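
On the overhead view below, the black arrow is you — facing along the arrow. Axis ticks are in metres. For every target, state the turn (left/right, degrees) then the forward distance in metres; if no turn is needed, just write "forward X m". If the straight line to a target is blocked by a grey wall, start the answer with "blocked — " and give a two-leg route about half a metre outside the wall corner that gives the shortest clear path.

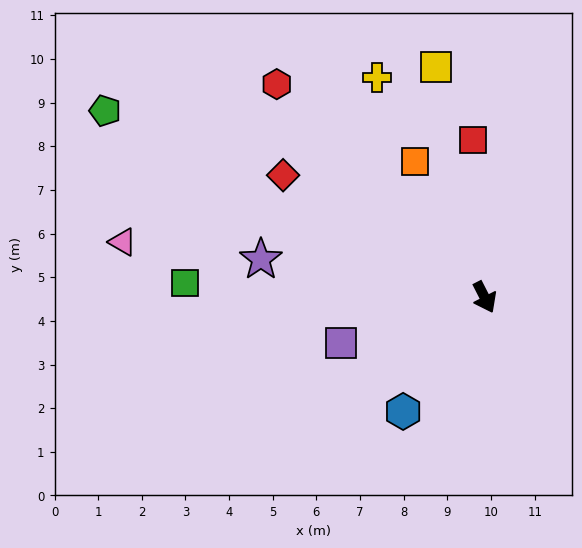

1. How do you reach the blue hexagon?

turn right 63°, forward 3.2 m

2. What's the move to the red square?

turn left 157°, forward 3.6 m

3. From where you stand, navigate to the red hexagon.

turn right 163°, forward 6.8 m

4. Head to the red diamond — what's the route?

turn right 148°, forward 5.4 m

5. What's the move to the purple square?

turn right 99°, forward 3.5 m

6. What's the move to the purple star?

turn right 127°, forward 5.2 m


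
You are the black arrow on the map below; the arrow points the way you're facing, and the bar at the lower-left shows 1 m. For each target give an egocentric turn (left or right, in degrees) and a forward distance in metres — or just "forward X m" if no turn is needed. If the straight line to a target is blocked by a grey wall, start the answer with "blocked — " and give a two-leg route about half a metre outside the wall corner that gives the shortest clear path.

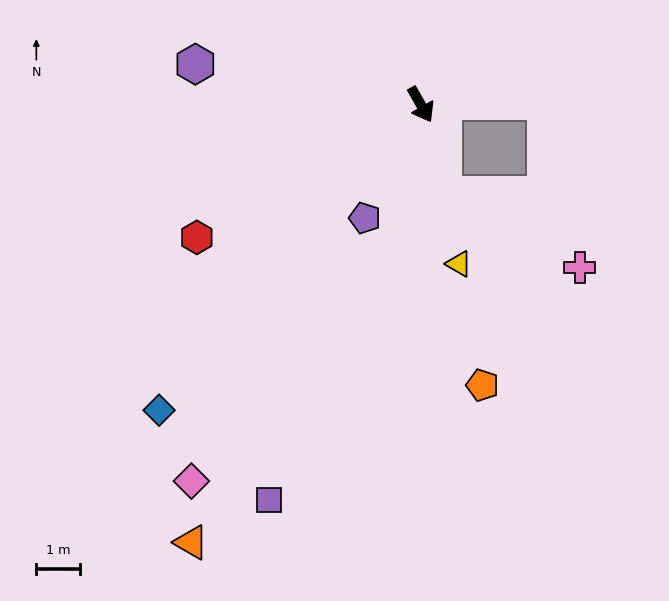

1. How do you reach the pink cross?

blocked — turn right 16°, forward 2.1 m, then turn left 48°, forward 3.6 m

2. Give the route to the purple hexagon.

turn right 130°, forward 5.3 m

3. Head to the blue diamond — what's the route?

turn right 70°, forward 9.2 m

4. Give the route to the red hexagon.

turn right 89°, forward 6.0 m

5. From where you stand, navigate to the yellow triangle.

turn right 16°, forward 3.8 m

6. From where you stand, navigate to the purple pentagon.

turn right 56°, forward 2.9 m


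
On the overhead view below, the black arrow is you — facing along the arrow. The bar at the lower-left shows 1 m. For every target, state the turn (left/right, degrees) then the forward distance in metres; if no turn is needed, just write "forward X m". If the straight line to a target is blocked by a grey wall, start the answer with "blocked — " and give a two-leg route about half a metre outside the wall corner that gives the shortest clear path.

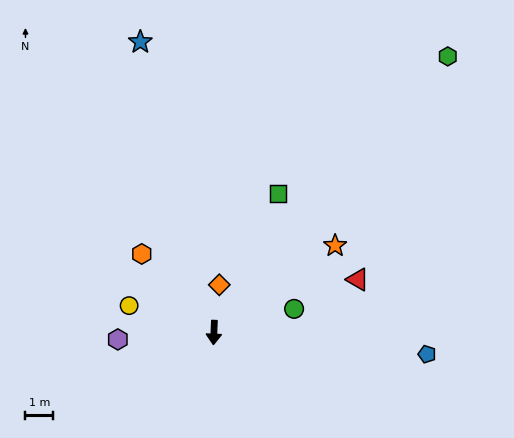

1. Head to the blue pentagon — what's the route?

turn left 87°, forward 7.7 m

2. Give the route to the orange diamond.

turn left 176°, forward 1.7 m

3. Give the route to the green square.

turn left 158°, forward 5.5 m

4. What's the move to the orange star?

turn left 128°, forward 5.4 m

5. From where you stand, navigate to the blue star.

turn right 163°, forward 10.8 m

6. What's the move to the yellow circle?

turn right 105°, forward 3.2 m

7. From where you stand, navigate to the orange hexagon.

turn right 135°, forward 3.9 m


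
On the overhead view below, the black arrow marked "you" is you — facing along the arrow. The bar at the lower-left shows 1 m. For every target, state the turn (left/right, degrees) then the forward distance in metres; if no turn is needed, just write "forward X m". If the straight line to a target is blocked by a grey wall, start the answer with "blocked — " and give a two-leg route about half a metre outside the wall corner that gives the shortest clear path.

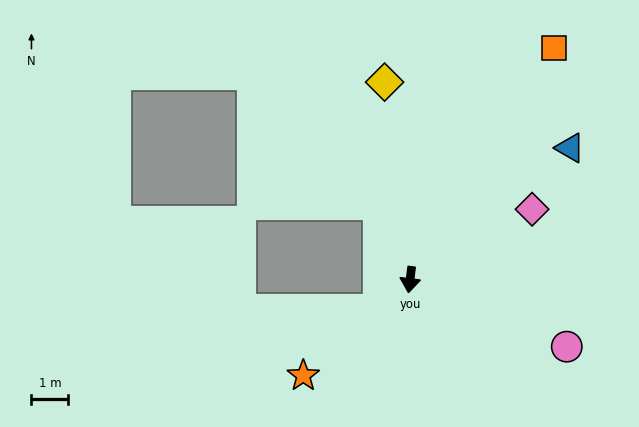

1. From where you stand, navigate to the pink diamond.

turn left 127°, forward 3.8 m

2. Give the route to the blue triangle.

turn left 136°, forward 5.6 m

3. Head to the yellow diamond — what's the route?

turn right 166°, forward 5.4 m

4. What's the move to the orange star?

turn right 41°, forward 3.9 m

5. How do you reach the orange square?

turn left 155°, forward 7.4 m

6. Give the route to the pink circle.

turn left 74°, forward 4.6 m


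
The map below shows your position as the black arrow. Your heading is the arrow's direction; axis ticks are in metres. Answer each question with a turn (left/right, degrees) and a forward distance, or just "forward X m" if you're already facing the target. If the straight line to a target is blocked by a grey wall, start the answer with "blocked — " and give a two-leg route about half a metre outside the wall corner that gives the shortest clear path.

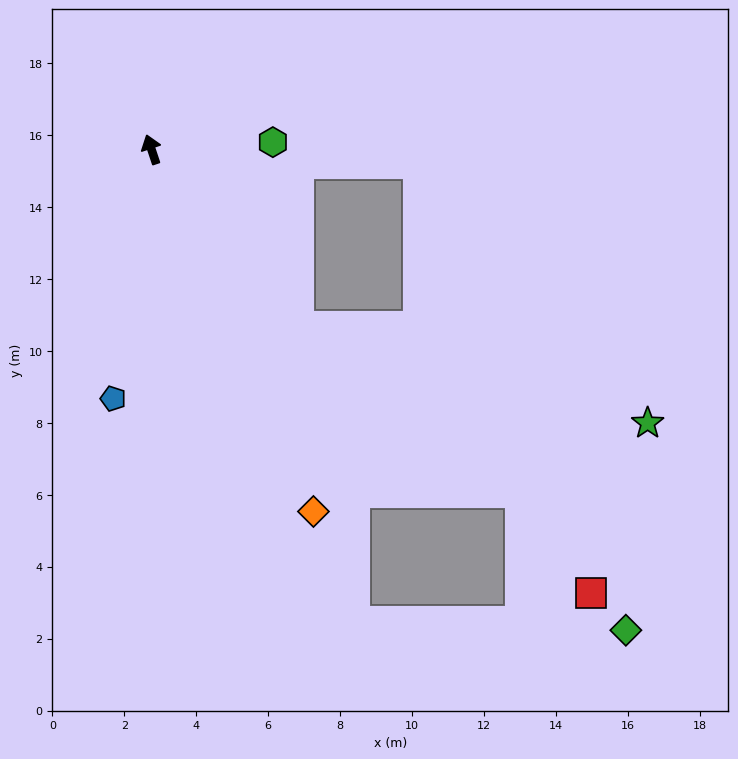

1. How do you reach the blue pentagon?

turn left 153°, forward 7.0 m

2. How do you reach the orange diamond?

turn right 174°, forward 11.0 m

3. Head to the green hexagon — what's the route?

turn right 105°, forward 3.4 m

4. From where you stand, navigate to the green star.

blocked — turn right 158°, forward 6.4 m, then turn left 34°, forward 10.1 m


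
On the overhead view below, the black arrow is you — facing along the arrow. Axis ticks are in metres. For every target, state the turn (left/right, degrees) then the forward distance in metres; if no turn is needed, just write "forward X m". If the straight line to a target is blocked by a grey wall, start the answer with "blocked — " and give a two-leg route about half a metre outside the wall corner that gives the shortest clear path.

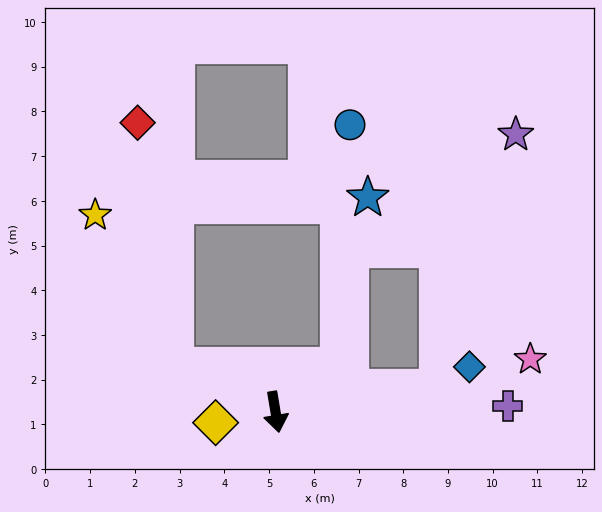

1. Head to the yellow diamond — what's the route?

turn right 89°, forward 1.4 m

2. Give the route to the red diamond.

blocked — turn right 124°, forward 2.5 m, then turn right 57°, forward 5.5 m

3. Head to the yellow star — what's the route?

blocked — turn right 124°, forward 2.5 m, then turn right 38°, forward 3.8 m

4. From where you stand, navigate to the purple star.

blocked — turn left 89°, forward 3.7 m, then turn left 65°, forward 5.9 m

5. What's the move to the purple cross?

turn left 82°, forward 5.2 m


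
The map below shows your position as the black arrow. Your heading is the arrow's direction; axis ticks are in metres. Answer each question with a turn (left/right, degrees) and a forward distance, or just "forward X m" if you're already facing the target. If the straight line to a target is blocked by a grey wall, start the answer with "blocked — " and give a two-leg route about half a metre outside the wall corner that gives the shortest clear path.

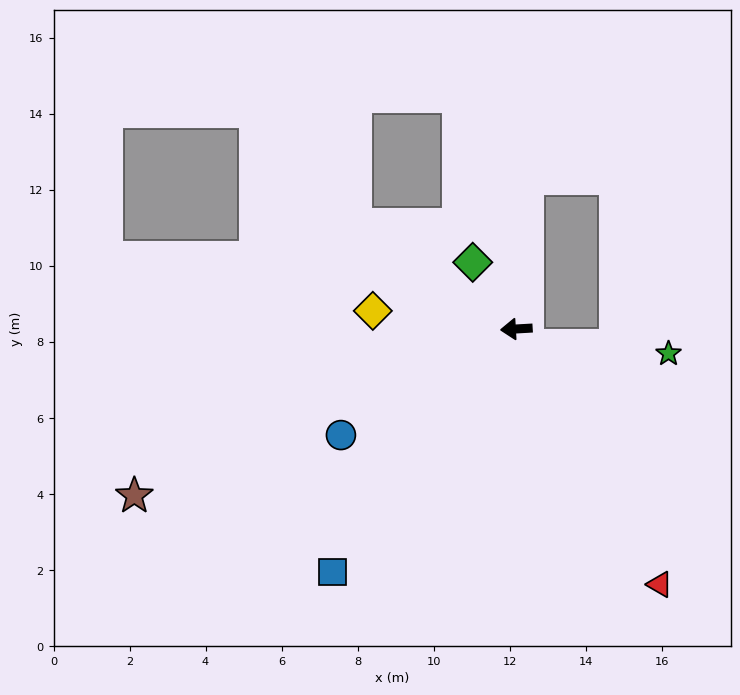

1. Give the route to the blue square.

turn left 50°, forward 8.0 m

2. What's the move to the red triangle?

turn left 116°, forward 7.7 m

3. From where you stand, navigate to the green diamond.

turn right 60°, forward 2.1 m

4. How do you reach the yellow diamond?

turn right 10°, forward 3.8 m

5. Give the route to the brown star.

turn left 20°, forward 11.0 m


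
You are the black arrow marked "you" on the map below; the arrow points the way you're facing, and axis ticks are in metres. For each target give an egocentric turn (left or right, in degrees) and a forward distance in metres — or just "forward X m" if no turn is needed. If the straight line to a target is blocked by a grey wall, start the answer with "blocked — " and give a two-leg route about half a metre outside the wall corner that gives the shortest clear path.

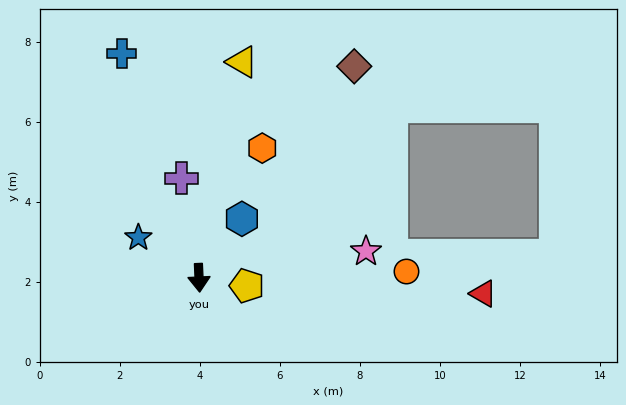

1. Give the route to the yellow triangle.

turn left 166°, forward 5.5 m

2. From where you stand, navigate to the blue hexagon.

turn left 141°, forward 1.8 m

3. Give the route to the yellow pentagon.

turn left 78°, forward 1.2 m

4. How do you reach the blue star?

turn right 126°, forward 1.8 m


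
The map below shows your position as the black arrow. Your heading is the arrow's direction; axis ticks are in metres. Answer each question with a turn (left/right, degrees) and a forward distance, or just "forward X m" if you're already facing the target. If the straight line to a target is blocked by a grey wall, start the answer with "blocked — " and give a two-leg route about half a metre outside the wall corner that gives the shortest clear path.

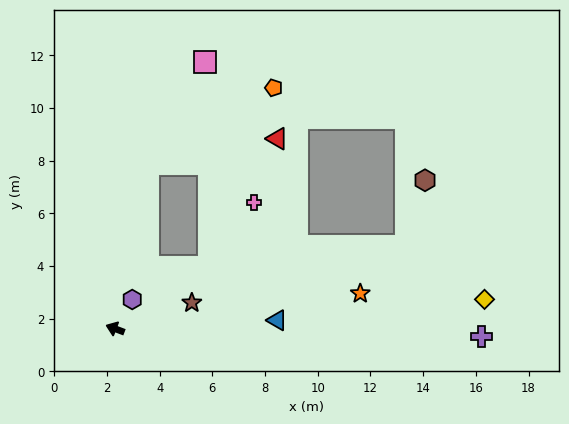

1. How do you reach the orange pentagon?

blocked — turn right 126°, forward 4.3 m, then turn left 37°, forward 7.2 m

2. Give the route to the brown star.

turn right 141°, forward 3.1 m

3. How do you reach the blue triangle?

turn right 156°, forward 6.2 m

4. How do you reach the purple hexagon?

turn right 100°, forward 1.3 m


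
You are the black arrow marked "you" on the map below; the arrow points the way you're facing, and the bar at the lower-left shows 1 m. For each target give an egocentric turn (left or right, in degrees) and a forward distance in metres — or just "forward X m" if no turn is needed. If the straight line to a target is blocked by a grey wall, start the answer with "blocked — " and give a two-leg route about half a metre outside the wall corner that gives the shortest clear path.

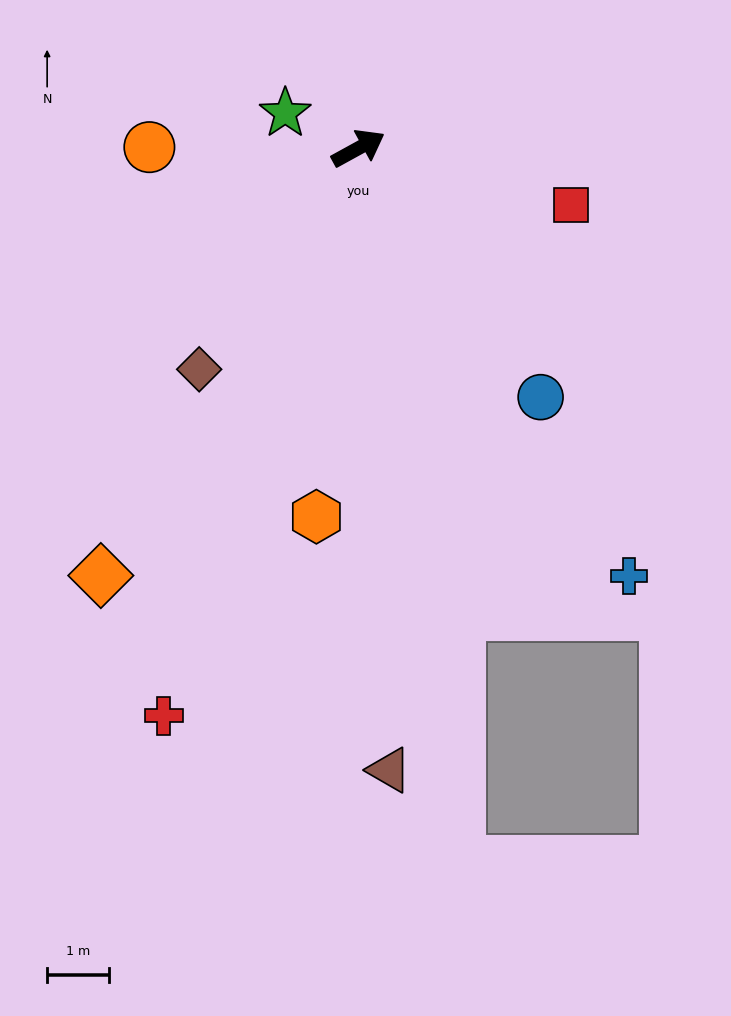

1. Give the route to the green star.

turn left 126°, forward 1.3 m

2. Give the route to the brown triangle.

turn right 116°, forward 10.1 m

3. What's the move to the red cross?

turn right 138°, forward 9.7 m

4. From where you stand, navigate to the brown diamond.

turn right 155°, forward 4.4 m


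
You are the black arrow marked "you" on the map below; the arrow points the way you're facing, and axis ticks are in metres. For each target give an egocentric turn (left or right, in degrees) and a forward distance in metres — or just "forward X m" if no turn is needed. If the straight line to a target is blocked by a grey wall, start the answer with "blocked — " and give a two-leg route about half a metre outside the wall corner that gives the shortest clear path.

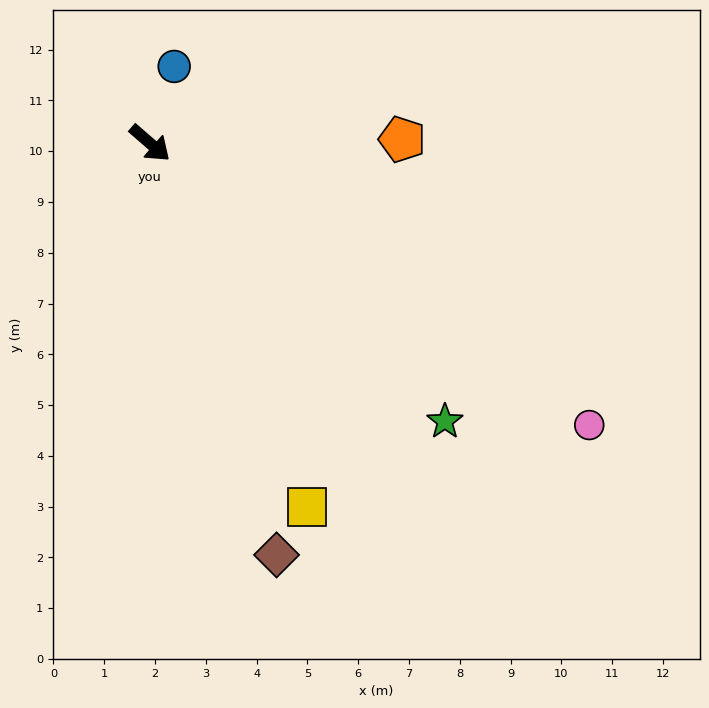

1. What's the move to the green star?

turn right 2°, forward 8.0 m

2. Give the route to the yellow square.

turn right 26°, forward 7.8 m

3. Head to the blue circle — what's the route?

turn left 113°, forward 1.6 m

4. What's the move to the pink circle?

turn left 8°, forward 10.3 m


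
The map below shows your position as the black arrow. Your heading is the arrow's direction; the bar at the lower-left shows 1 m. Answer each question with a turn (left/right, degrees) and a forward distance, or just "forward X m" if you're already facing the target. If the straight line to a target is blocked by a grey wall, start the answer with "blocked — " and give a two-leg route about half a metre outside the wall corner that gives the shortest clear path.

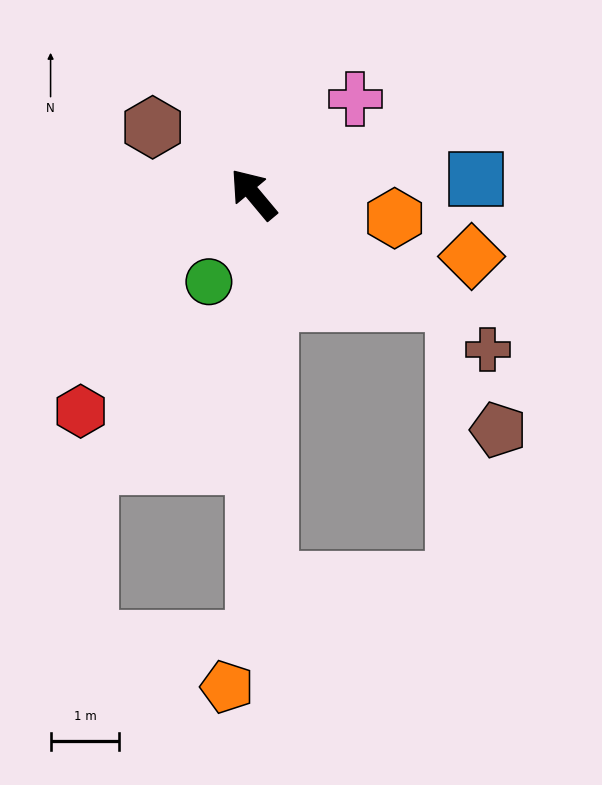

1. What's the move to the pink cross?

turn right 87°, forward 2.0 m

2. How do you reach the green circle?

turn left 113°, forward 1.4 m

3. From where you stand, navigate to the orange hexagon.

turn right 139°, forward 2.1 m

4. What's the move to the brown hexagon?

turn left 16°, forward 1.8 m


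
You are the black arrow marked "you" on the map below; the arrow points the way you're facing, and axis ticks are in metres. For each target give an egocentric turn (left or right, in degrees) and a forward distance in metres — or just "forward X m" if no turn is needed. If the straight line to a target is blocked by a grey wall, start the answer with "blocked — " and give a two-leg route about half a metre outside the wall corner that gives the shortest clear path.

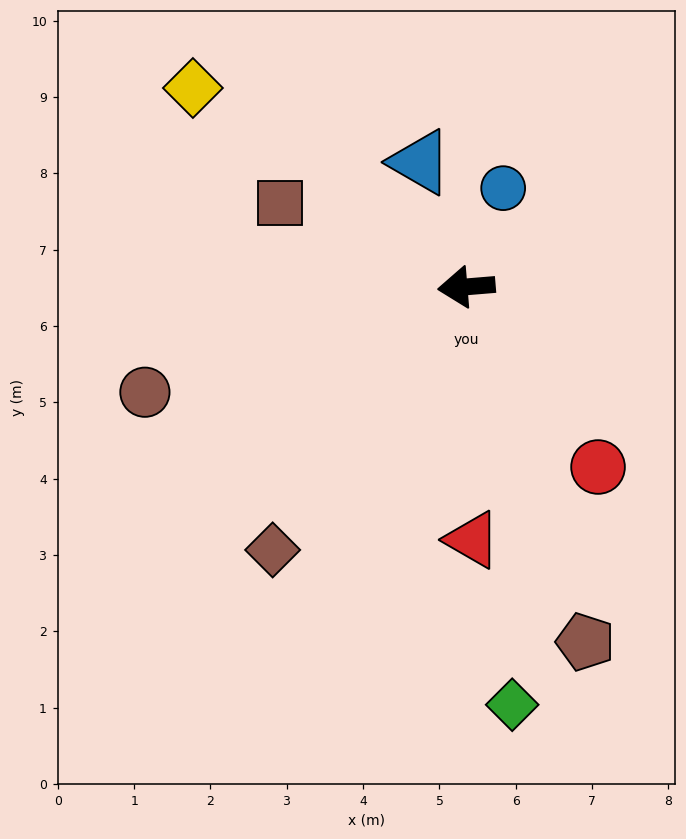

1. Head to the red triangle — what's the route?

turn left 87°, forward 3.3 m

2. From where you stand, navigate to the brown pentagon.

turn left 104°, forward 4.9 m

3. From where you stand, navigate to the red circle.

turn left 121°, forward 2.9 m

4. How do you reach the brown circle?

turn left 13°, forward 4.4 m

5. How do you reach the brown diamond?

turn left 49°, forward 4.3 m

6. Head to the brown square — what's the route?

turn right 29°, forward 2.7 m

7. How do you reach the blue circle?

turn right 115°, forward 1.4 m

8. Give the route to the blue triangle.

turn right 74°, forward 1.7 m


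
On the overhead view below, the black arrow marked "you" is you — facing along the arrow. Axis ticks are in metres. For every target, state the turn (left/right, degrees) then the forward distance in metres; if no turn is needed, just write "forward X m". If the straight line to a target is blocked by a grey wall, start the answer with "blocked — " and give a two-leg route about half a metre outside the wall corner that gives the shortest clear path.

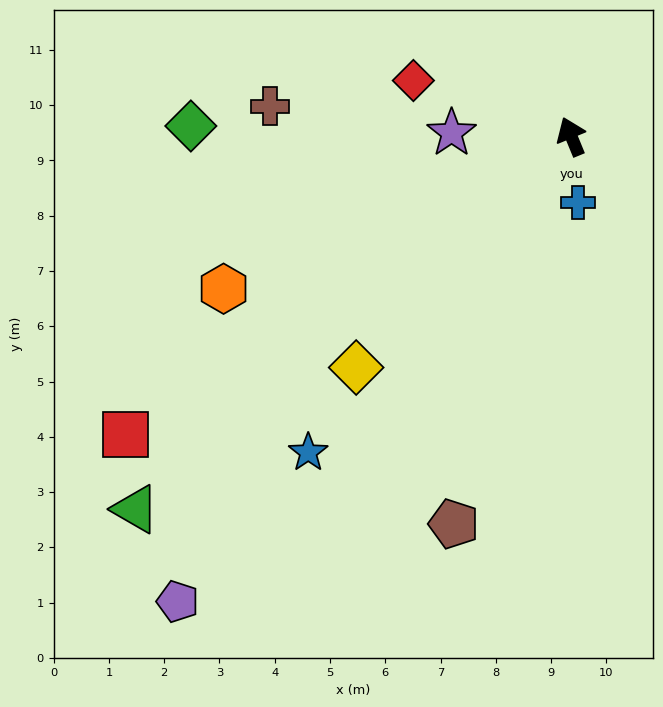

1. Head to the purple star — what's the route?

turn left 66°, forward 2.2 m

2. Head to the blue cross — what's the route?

turn left 164°, forward 1.2 m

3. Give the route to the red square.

turn left 101°, forward 9.7 m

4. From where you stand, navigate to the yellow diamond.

turn left 115°, forward 5.7 m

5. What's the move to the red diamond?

turn left 48°, forward 3.0 m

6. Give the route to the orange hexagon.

turn left 91°, forward 6.9 m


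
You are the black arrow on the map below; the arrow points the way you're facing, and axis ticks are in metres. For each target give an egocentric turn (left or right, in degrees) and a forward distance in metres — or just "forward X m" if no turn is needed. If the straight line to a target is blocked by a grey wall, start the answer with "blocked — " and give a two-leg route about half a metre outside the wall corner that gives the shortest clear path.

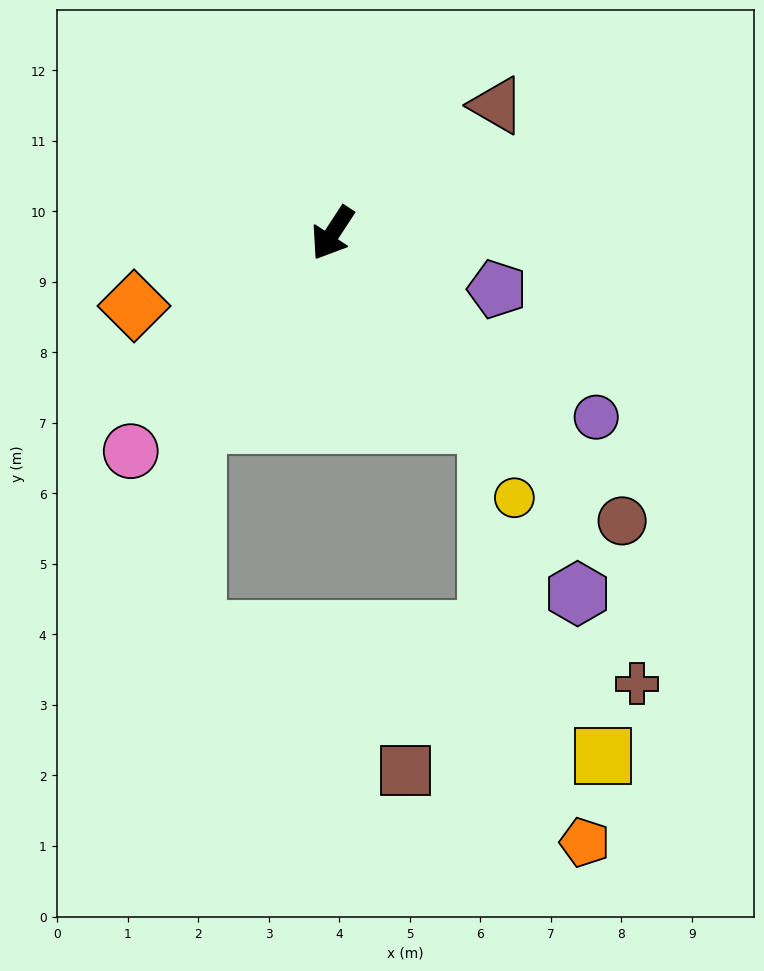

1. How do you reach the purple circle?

turn left 88°, forward 4.6 m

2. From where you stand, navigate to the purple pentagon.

turn left 104°, forward 2.5 m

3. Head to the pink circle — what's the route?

turn right 10°, forward 4.2 m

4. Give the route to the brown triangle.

turn left 161°, forward 3.0 m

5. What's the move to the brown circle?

turn left 78°, forward 5.8 m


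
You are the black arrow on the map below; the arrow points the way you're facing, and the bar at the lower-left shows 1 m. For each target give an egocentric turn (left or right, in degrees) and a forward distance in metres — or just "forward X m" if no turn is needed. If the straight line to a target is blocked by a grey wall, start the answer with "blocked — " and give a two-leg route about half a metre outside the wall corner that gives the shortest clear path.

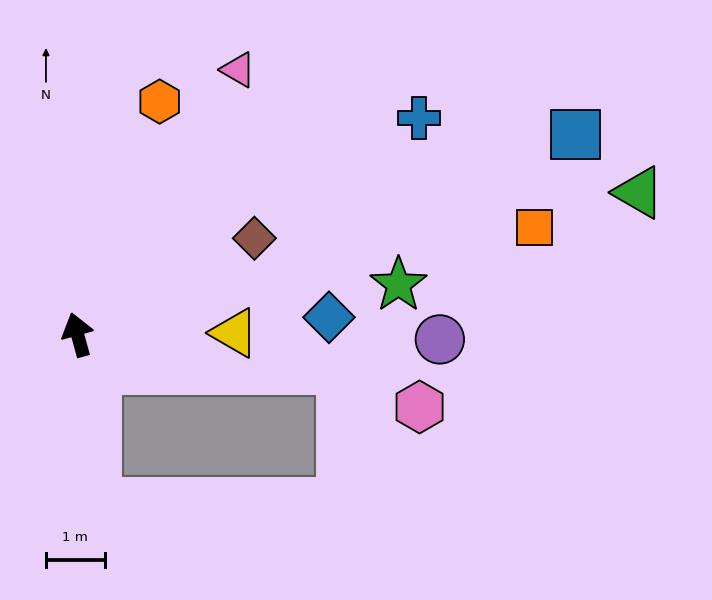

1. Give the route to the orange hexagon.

turn right 35°, forward 4.2 m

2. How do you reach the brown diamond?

turn right 77°, forward 3.4 m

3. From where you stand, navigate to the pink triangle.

turn right 47°, forward 5.3 m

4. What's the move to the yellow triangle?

turn right 105°, forward 2.7 m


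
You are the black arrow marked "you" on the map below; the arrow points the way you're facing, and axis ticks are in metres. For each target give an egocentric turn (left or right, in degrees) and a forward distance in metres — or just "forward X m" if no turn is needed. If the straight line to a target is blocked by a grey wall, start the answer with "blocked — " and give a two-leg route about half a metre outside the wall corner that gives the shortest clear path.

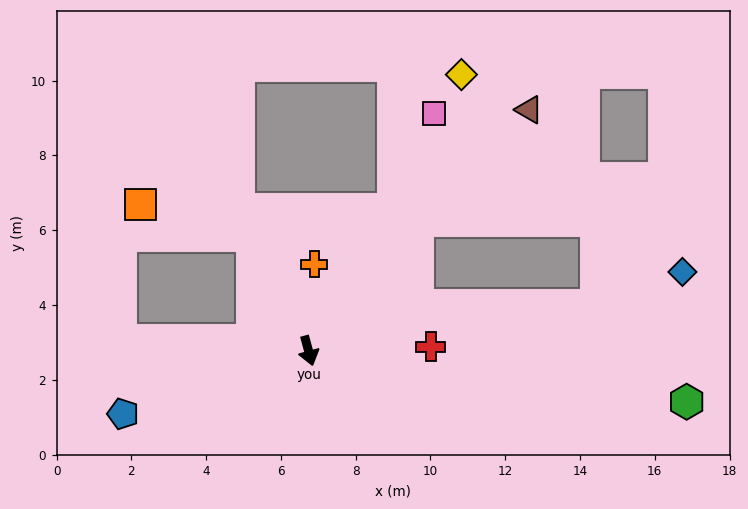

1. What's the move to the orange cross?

turn left 161°, forward 2.3 m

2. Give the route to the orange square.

blocked — turn right 169°, forward 3.4 m, then turn left 48°, forward 3.1 m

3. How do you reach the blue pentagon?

turn right 86°, forward 5.2 m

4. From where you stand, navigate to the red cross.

turn left 77°, forward 3.3 m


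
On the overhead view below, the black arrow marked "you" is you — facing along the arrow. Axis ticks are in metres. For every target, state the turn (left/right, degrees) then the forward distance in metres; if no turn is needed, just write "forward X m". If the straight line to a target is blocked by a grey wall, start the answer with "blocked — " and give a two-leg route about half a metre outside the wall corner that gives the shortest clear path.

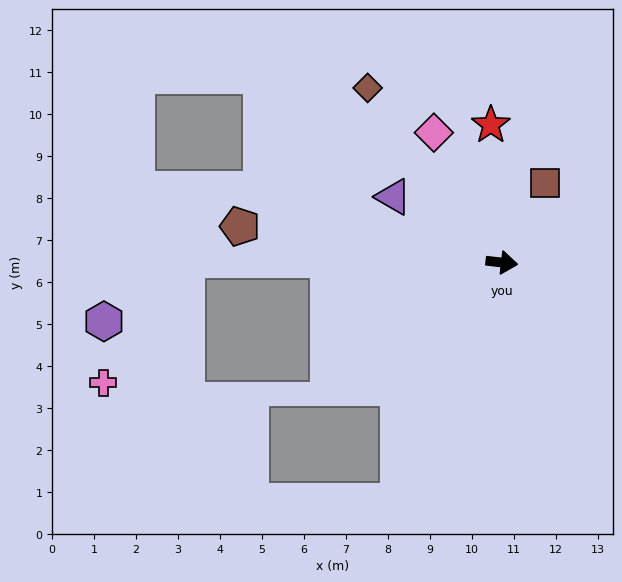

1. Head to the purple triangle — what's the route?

turn left 155°, forward 3.0 m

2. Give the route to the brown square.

turn left 68°, forward 2.2 m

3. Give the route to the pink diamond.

turn left 124°, forward 3.5 m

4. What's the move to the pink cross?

blocked — turn right 174°, forward 7.5 m, then turn left 56°, forward 3.5 m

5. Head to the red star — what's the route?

turn left 101°, forward 3.3 m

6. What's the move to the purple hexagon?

blocked — turn right 174°, forward 7.5 m, then turn left 37°, forward 2.5 m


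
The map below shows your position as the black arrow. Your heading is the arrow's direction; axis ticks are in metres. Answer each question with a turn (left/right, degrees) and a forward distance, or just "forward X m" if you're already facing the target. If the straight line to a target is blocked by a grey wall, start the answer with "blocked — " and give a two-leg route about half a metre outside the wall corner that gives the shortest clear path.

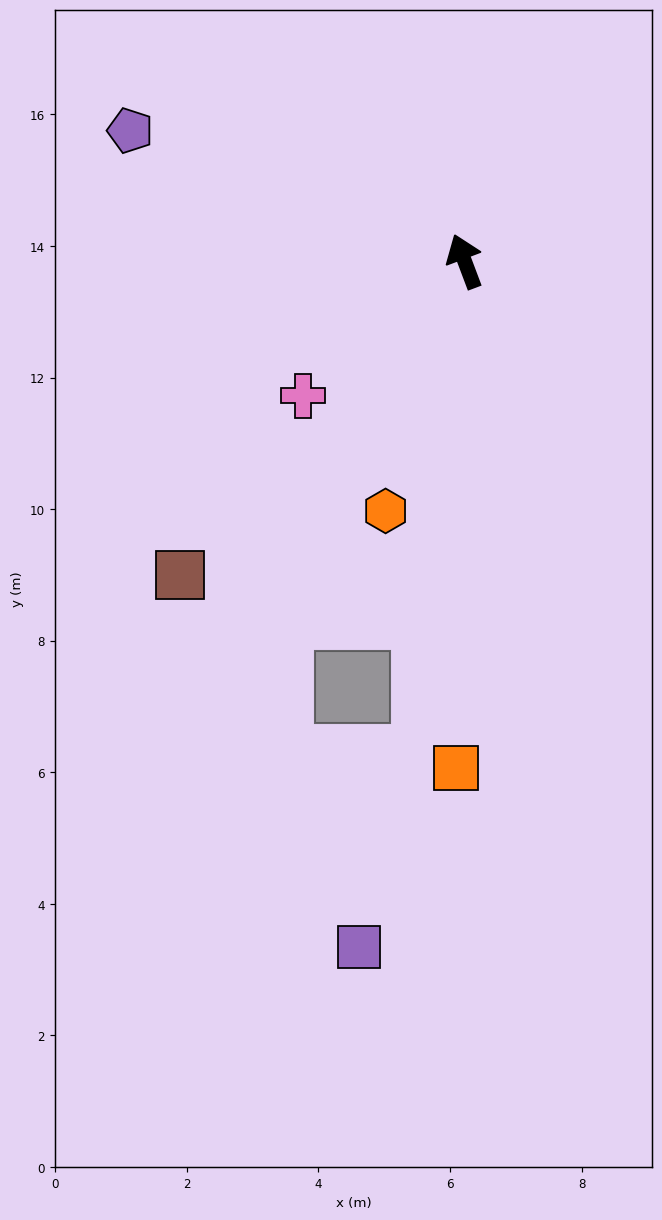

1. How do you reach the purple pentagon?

turn left 48°, forward 5.5 m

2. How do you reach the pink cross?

turn left 109°, forward 3.2 m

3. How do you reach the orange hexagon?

turn left 142°, forward 4.0 m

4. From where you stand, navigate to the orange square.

turn left 158°, forward 7.7 m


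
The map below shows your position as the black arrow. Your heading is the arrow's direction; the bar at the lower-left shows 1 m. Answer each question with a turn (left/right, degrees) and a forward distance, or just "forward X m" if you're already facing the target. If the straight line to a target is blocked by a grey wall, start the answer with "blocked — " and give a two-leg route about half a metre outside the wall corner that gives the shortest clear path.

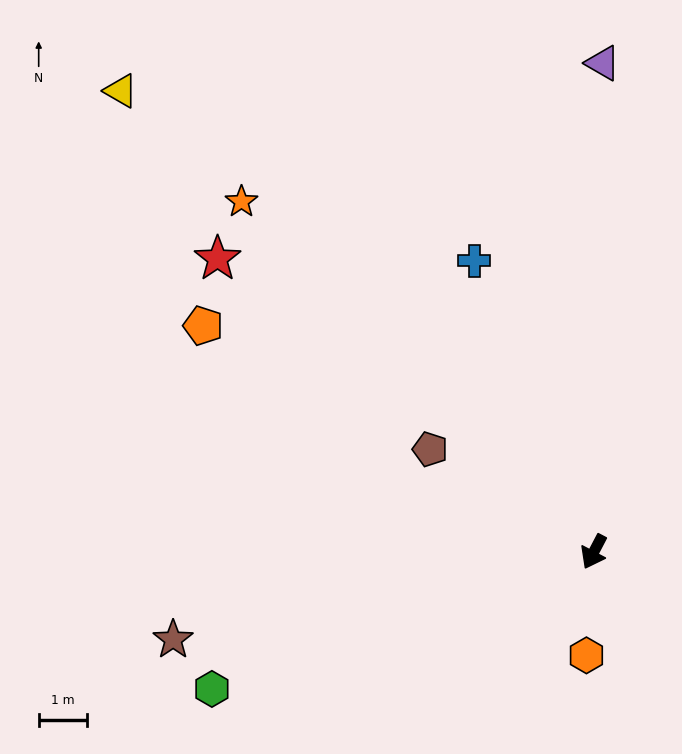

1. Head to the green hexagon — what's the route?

turn right 43°, forward 8.4 m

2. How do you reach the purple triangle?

turn right 153°, forward 10.2 m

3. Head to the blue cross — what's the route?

turn right 130°, forward 6.5 m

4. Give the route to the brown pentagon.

turn right 94°, forward 4.0 m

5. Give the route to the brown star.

turn right 51°, forward 8.9 m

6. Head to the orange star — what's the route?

turn right 107°, forward 10.3 m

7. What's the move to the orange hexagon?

turn left 24°, forward 2.2 m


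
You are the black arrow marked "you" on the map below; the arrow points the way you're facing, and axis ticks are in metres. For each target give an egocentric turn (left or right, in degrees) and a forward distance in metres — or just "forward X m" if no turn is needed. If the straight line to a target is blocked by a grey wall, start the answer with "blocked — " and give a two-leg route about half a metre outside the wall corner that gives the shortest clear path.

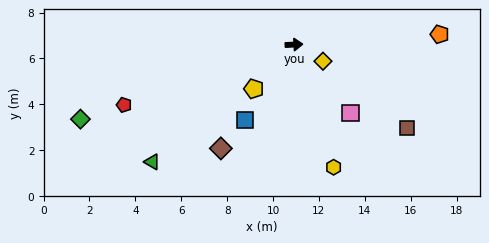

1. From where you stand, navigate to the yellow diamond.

turn right 33°, forward 1.5 m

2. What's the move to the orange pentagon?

forward 6.4 m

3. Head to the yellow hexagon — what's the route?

turn right 75°, forward 5.6 m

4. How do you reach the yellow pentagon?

turn right 135°, forward 2.6 m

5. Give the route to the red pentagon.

turn right 163°, forward 7.9 m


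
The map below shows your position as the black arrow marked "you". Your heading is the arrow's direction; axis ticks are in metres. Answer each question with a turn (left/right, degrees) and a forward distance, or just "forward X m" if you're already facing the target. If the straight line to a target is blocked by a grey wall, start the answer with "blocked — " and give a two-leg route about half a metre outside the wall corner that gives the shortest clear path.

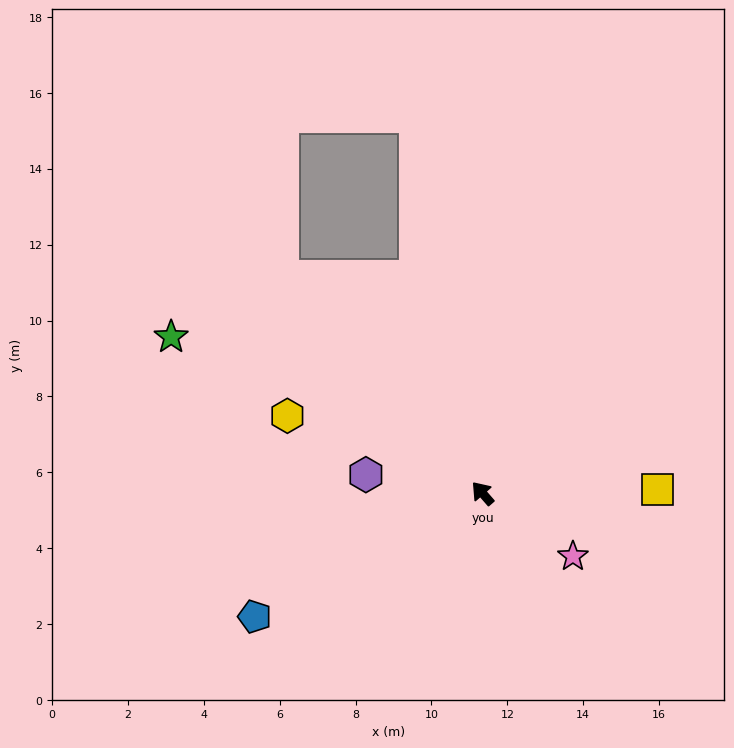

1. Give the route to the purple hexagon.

turn left 40°, forward 3.1 m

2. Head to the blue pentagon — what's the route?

turn left 77°, forward 6.8 m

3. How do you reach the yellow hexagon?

turn left 27°, forward 5.5 m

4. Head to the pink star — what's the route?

turn right 166°, forward 2.9 m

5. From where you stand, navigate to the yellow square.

turn right 130°, forward 4.6 m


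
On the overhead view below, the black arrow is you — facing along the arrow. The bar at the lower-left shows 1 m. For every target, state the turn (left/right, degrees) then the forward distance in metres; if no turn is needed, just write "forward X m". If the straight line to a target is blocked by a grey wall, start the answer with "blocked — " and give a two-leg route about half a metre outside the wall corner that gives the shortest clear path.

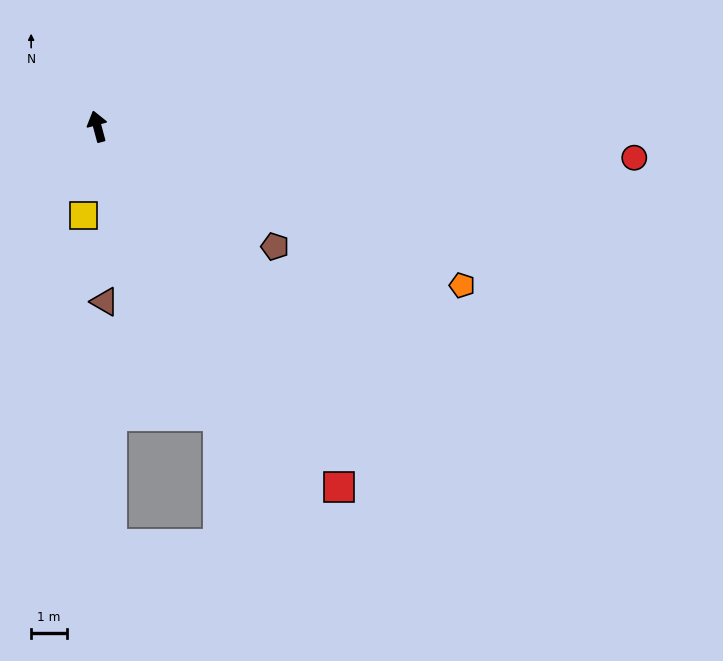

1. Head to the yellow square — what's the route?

turn left 156°, forward 2.5 m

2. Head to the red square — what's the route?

turn right 161°, forward 12.1 m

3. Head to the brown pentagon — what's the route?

turn right 139°, forward 6.0 m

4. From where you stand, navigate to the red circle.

turn right 108°, forward 15.0 m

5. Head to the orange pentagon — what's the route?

turn right 128°, forward 11.1 m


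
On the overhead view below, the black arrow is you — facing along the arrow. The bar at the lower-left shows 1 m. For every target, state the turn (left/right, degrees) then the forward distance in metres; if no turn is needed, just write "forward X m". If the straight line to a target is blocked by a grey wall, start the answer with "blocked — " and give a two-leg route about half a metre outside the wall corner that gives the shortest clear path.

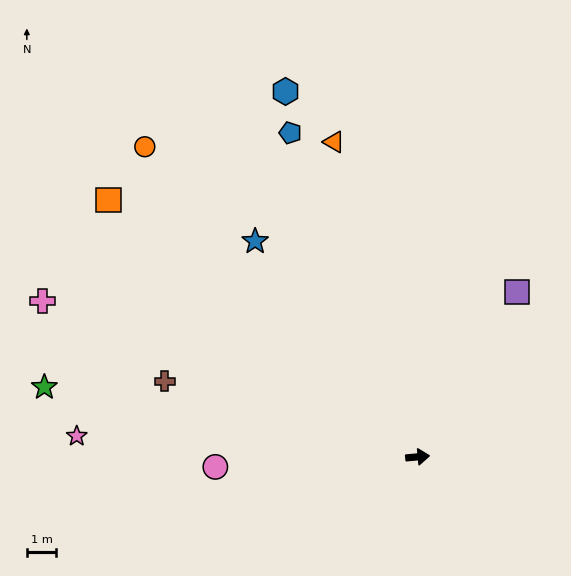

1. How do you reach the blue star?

turn left 122°, forward 9.1 m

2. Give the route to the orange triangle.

turn left 100°, forward 11.0 m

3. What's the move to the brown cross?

turn left 158°, forward 8.9 m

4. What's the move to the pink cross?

turn left 152°, forward 13.7 m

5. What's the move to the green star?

turn left 164°, forward 12.8 m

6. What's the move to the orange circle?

turn left 126°, forward 14.0 m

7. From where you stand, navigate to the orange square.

turn left 135°, forward 13.6 m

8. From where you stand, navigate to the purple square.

turn left 54°, forward 6.5 m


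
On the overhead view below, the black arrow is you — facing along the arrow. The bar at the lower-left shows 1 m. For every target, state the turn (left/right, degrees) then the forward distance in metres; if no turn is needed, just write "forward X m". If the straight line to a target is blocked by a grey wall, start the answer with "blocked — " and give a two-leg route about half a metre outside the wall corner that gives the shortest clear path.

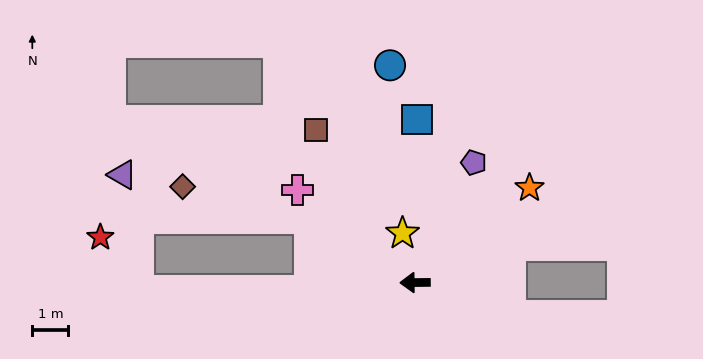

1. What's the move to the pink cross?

turn right 39°, forward 4.1 m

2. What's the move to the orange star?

turn right 141°, forward 4.1 m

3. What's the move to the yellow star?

turn right 76°, forward 1.4 m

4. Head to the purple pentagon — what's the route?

turn right 117°, forward 3.7 m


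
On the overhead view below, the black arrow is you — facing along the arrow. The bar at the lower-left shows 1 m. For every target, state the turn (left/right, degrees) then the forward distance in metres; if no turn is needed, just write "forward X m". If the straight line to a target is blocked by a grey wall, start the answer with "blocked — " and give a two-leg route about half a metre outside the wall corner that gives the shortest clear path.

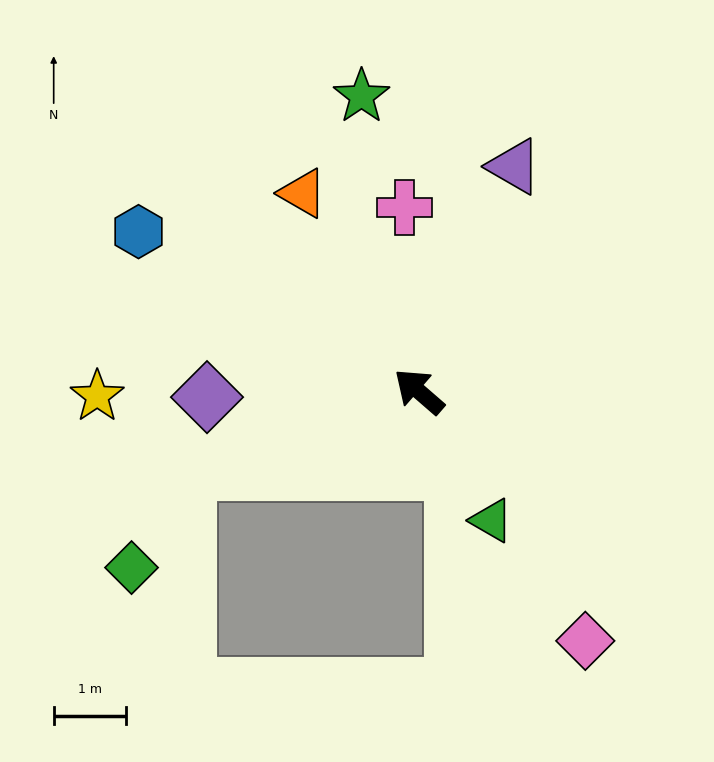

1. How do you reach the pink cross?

turn right 45°, forward 2.5 m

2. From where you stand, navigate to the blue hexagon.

turn left 11°, forward 4.4 m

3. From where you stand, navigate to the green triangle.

turn left 160°, forward 2.0 m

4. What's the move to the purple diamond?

turn left 42°, forward 2.9 m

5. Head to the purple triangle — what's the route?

turn right 72°, forward 3.4 m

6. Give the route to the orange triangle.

turn right 19°, forward 3.2 m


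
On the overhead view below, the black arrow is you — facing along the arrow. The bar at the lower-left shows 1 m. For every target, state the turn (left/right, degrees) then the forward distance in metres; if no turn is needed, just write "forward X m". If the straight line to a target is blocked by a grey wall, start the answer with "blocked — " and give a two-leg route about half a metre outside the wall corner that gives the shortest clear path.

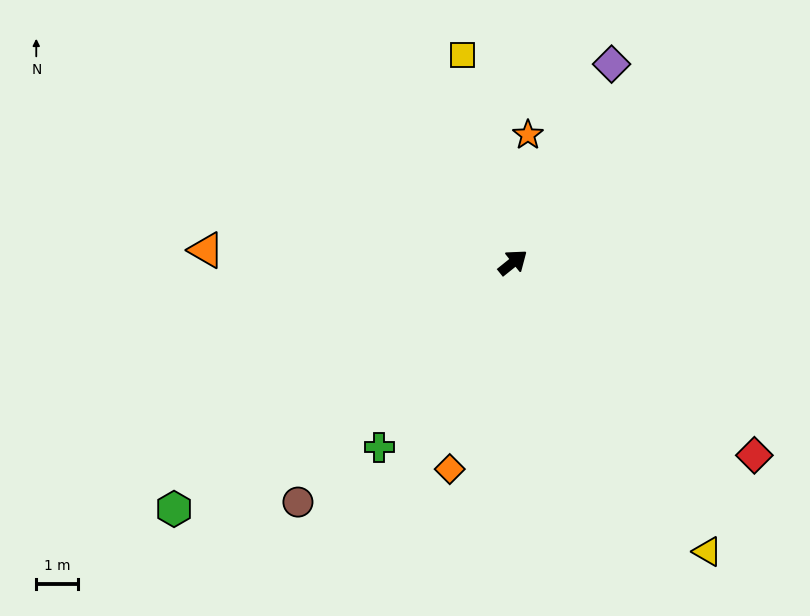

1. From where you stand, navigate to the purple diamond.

turn left 25°, forward 5.3 m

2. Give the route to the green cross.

turn right 165°, forward 5.4 m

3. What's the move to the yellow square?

turn left 65°, forward 5.1 m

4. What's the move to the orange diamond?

turn right 146°, forward 5.1 m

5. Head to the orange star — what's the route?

turn left 45°, forward 3.1 m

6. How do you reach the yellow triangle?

turn right 95°, forward 8.3 m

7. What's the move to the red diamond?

turn right 77°, forward 7.3 m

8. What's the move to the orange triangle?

turn left 139°, forward 7.3 m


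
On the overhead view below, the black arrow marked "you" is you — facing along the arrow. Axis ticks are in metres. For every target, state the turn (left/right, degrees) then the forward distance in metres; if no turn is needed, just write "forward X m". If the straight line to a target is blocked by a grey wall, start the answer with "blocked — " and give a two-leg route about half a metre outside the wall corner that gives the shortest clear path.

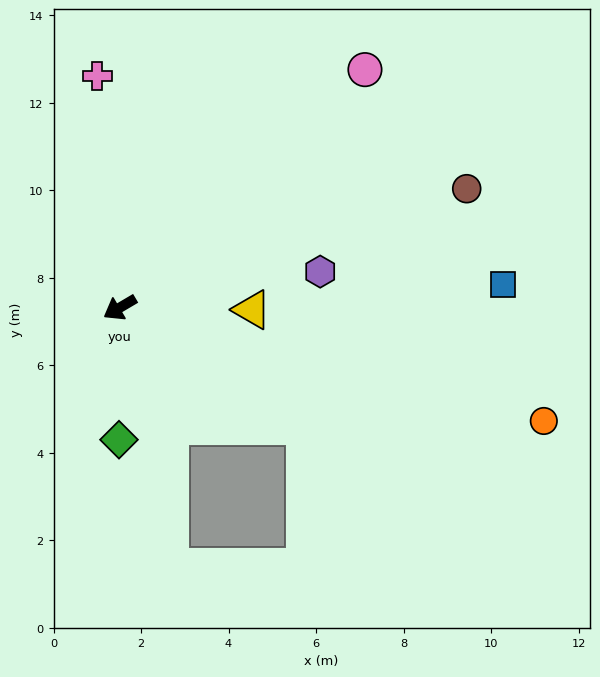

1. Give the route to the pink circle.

turn right 166°, forward 7.8 m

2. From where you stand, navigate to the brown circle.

turn left 168°, forward 8.4 m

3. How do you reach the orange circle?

turn left 134°, forward 10.0 m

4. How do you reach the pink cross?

turn right 115°, forward 5.3 m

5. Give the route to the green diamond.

turn left 59°, forward 3.0 m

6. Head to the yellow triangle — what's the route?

turn left 149°, forward 3.0 m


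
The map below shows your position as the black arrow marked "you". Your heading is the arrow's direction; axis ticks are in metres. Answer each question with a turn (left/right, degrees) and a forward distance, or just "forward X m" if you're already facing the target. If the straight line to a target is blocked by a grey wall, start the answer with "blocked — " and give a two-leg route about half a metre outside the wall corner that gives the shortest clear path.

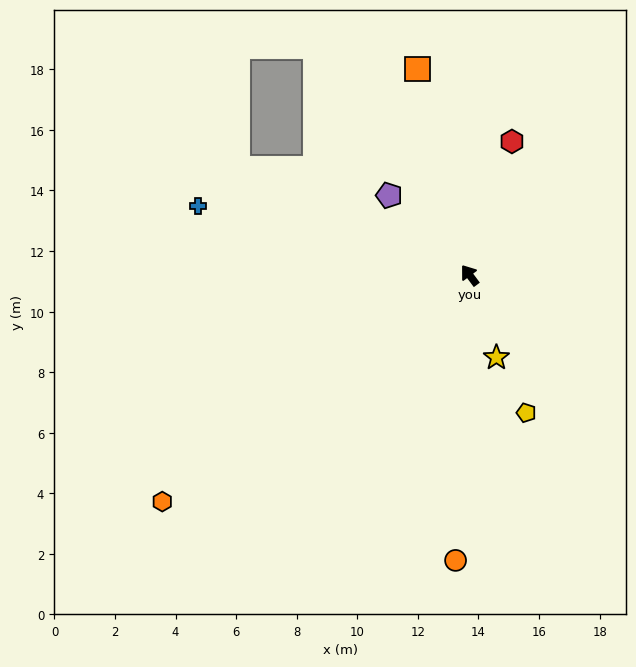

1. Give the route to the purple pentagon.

turn left 9°, forward 3.7 m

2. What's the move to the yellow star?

turn left 161°, forward 2.9 m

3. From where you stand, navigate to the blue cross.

turn left 39°, forward 9.3 m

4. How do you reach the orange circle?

turn left 141°, forward 9.4 m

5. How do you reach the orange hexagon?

turn left 90°, forward 12.6 m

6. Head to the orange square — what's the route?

turn right 23°, forward 7.0 m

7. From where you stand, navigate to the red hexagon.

turn right 54°, forward 4.6 m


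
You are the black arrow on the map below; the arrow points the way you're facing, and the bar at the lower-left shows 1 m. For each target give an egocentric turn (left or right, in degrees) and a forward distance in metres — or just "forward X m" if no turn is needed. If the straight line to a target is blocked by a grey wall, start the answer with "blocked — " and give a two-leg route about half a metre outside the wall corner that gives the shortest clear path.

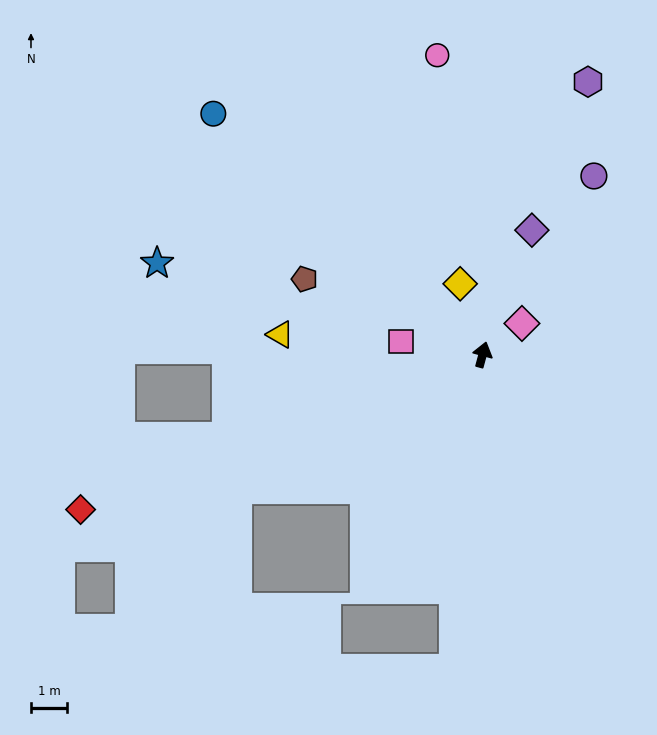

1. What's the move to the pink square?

turn left 96°, forward 2.3 m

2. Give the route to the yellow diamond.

turn left 33°, forward 2.1 m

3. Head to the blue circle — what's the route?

turn left 63°, forward 10.0 m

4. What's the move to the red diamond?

turn left 126°, forward 12.0 m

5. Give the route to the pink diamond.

turn right 36°, forward 1.4 m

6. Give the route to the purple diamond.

turn right 6°, forward 3.7 m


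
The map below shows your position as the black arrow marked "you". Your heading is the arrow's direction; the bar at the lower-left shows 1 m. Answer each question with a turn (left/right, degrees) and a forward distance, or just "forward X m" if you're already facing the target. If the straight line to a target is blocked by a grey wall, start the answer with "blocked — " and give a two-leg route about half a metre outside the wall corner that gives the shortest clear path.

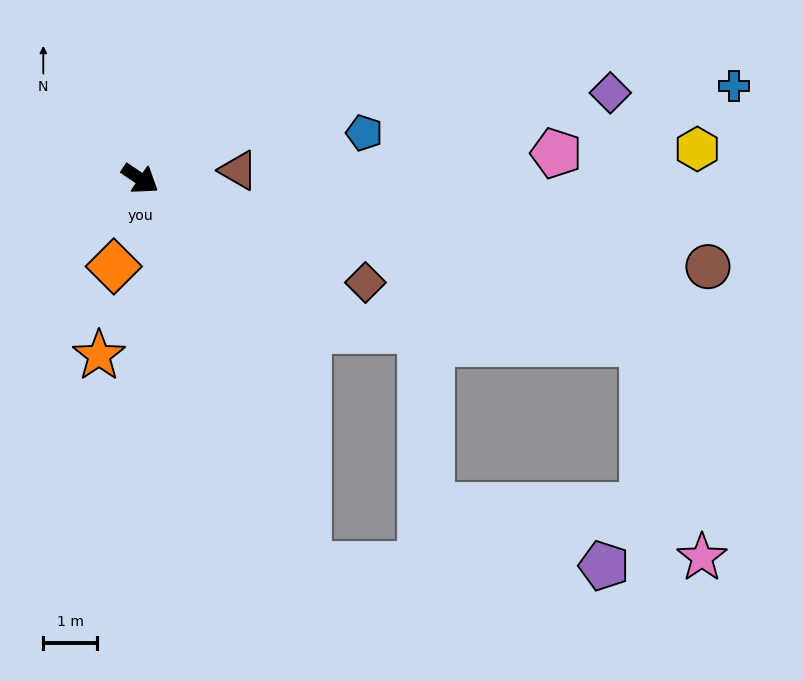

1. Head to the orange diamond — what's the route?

turn right 73°, forward 1.7 m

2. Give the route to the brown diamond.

turn left 9°, forward 4.6 m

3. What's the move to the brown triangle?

turn left 39°, forward 1.8 m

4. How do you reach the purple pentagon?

blocked — turn right 32°, forward 7.9 m, then turn left 66°, forward 5.5 m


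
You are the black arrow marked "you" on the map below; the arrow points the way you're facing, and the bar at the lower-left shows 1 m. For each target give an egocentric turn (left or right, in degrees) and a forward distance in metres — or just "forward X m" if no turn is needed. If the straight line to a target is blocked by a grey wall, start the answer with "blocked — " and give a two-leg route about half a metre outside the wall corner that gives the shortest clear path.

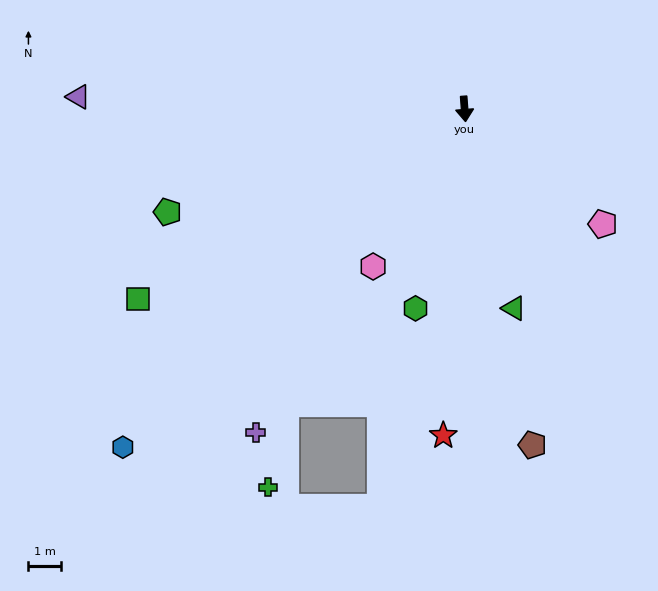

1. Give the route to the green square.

turn right 64°, forward 11.7 m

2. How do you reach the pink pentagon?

turn left 46°, forward 5.6 m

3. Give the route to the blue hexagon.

turn right 50°, forward 14.9 m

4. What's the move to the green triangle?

turn left 10°, forward 6.4 m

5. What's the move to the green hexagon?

turn right 18°, forward 6.4 m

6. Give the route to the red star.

turn right 8°, forward 10.2 m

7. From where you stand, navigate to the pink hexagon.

turn right 34°, forward 5.7 m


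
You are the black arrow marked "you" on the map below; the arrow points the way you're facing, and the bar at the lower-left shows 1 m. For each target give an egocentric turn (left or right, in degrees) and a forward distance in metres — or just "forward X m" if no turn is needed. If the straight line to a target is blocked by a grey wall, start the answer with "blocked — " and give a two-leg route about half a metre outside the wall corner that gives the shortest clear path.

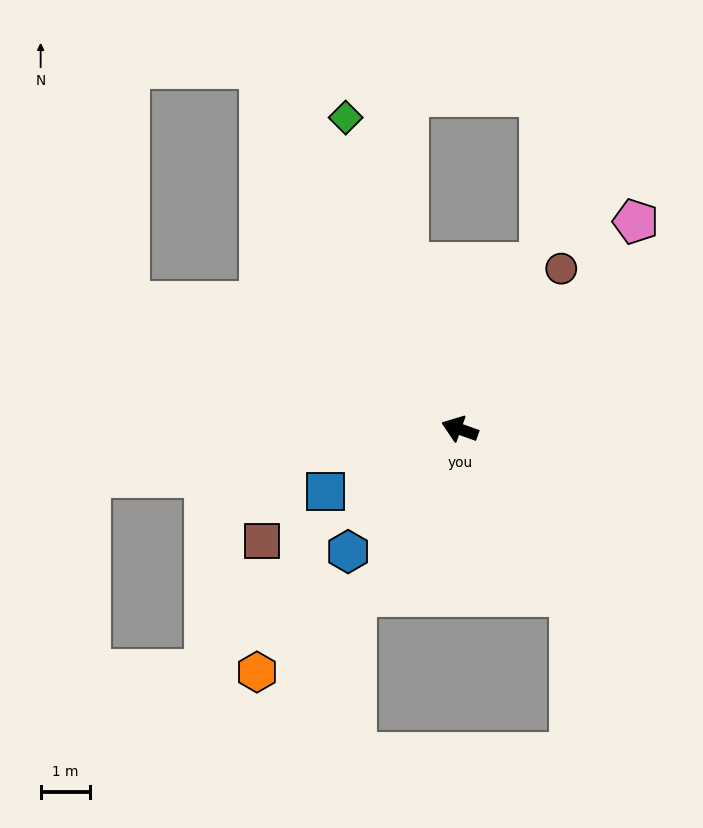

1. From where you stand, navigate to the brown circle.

turn right 103°, forward 3.8 m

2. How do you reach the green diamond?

turn right 50°, forward 6.7 m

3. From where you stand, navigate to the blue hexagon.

turn left 67°, forward 3.3 m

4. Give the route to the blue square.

turn left 44°, forward 3.0 m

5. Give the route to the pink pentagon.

turn right 111°, forward 5.5 m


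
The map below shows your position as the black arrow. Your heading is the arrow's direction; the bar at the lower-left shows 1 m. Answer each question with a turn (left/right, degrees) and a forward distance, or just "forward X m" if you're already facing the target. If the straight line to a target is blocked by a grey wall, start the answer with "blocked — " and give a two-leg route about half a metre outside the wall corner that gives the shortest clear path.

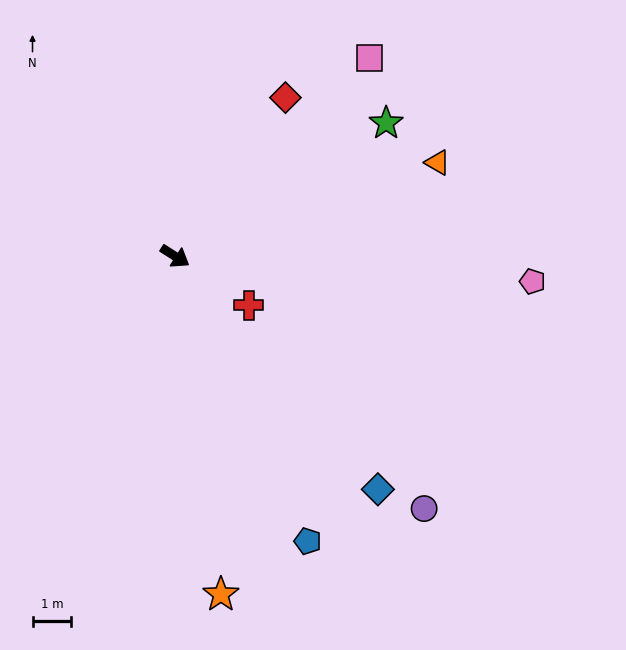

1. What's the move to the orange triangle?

turn left 52°, forward 7.2 m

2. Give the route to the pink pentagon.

turn left 28°, forward 9.3 m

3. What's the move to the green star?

turn left 65°, forward 6.5 m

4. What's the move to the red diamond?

turn left 88°, forward 5.0 m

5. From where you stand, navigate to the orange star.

turn right 50°, forward 8.8 m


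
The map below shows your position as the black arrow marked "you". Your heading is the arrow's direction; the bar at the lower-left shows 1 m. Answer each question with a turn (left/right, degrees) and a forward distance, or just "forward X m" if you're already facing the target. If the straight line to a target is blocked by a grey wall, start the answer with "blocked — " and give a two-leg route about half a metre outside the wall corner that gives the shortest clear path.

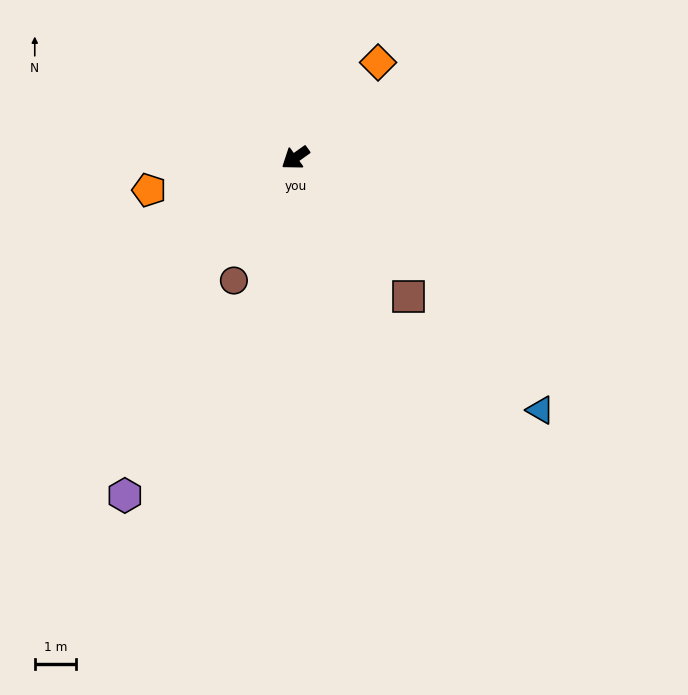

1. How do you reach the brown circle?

turn left 28°, forward 3.3 m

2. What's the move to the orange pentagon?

turn right 23°, forward 3.6 m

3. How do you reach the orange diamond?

turn right 166°, forward 3.0 m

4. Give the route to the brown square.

turn left 94°, forward 4.3 m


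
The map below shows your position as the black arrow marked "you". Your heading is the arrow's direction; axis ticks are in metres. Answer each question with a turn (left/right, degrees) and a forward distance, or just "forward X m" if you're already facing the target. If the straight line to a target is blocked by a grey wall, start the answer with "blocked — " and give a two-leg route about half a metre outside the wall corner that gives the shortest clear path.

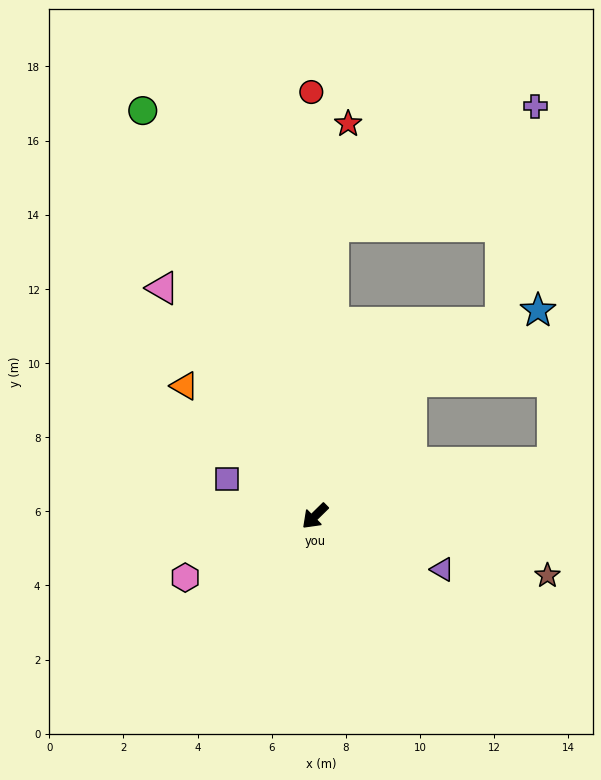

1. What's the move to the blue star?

blocked — turn right 170°, forward 4.5 m, then turn right 25°, forward 3.9 m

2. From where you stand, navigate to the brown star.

turn left 121°, forward 6.5 m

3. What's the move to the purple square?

turn right 68°, forward 2.6 m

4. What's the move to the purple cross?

blocked — turn right 138°, forward 7.8 m, then turn right 56°, forward 6.3 m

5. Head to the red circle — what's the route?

turn right 134°, forward 11.4 m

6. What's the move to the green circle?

turn right 111°, forward 11.9 m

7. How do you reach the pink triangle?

turn right 101°, forward 7.4 m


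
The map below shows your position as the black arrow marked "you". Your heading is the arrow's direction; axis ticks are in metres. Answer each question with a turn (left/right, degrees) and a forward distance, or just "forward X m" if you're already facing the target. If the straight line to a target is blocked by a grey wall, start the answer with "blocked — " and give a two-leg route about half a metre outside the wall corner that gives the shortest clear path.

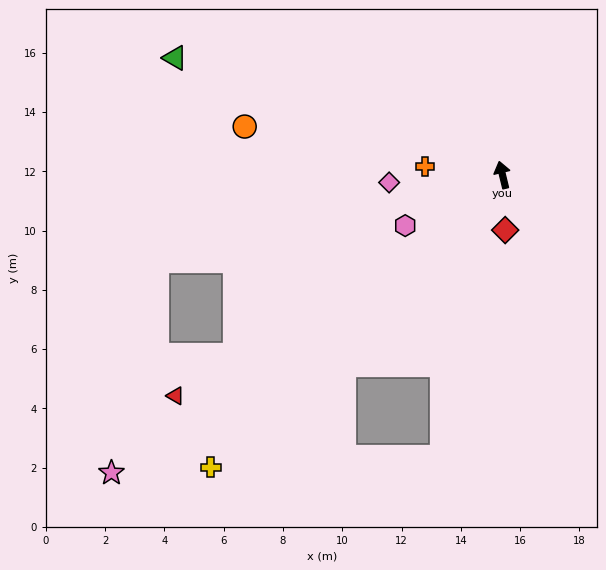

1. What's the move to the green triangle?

turn left 57°, forward 11.7 m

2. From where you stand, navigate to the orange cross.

turn left 70°, forward 2.6 m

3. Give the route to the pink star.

turn left 114°, forward 16.6 m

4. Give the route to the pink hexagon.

turn left 104°, forward 3.7 m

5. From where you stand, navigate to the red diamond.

turn left 169°, forward 1.9 m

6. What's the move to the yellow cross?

turn left 121°, forward 13.9 m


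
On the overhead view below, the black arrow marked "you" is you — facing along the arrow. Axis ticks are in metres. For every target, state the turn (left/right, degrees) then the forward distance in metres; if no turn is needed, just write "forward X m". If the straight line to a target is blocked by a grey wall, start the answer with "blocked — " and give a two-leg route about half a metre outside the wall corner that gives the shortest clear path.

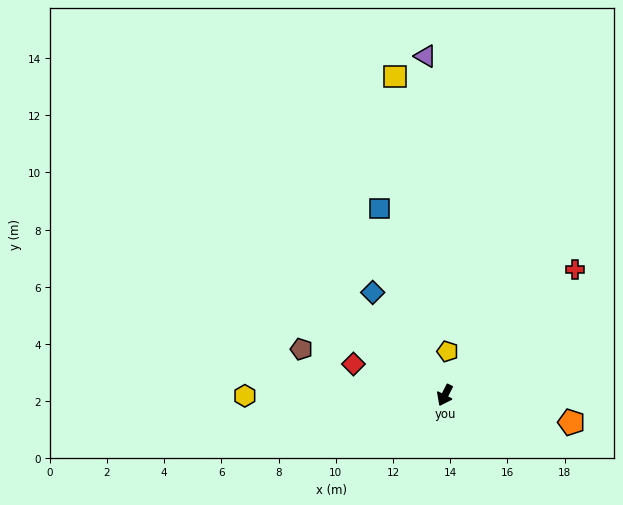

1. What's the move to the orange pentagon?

turn left 105°, forward 4.5 m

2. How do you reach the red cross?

turn left 161°, forward 6.3 m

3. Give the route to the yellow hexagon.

turn right 63°, forward 7.0 m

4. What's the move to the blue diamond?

turn right 118°, forward 4.4 m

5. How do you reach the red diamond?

turn right 82°, forward 3.4 m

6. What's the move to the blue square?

turn right 134°, forward 6.9 m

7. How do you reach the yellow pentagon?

turn right 157°, forward 1.5 m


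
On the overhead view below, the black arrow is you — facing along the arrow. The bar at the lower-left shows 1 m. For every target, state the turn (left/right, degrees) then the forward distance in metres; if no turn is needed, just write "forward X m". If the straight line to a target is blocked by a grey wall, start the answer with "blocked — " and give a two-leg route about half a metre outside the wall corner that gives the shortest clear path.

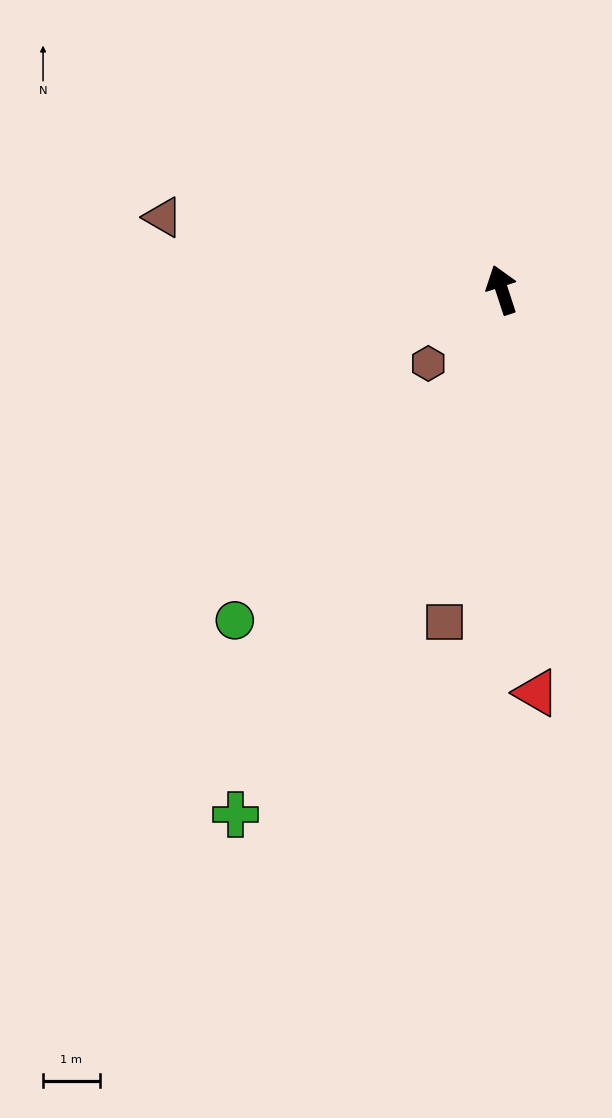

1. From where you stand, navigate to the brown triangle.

turn left 60°, forward 6.1 m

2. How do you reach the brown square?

turn left 152°, forward 6.0 m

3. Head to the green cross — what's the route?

turn left 135°, forward 10.4 m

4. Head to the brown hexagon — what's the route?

turn left 117°, forward 1.8 m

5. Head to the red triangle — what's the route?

turn left 167°, forward 7.2 m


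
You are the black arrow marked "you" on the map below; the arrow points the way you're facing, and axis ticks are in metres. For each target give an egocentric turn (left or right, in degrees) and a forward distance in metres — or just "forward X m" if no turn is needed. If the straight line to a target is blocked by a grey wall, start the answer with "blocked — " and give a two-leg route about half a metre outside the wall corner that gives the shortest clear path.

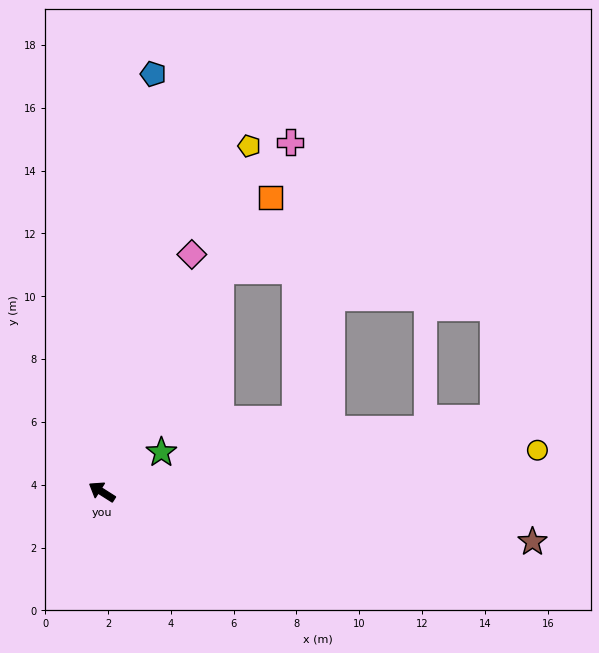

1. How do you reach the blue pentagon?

turn right 65°, forward 13.4 m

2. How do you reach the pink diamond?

turn right 78°, forward 8.1 m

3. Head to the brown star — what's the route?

turn right 154°, forward 13.8 m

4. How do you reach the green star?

turn right 114°, forward 2.3 m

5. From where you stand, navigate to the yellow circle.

turn right 142°, forward 13.9 m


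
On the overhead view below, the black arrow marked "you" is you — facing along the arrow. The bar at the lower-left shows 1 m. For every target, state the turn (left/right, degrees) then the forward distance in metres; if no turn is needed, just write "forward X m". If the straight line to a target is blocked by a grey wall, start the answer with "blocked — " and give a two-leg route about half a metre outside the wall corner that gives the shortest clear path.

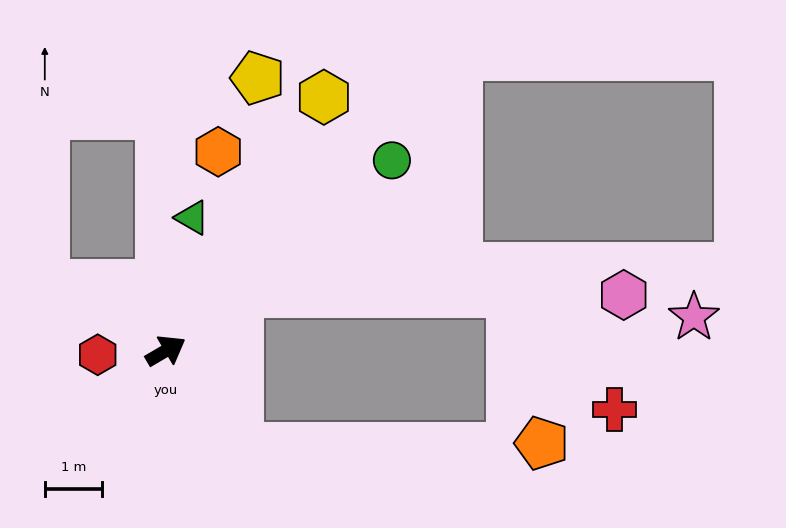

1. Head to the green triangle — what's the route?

turn left 48°, forward 2.4 m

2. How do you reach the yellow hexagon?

turn left 28°, forward 5.2 m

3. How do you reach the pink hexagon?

blocked — turn left 8°, forward 1.6 m, then turn right 39°, forward 6.7 m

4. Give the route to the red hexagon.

turn left 153°, forward 1.2 m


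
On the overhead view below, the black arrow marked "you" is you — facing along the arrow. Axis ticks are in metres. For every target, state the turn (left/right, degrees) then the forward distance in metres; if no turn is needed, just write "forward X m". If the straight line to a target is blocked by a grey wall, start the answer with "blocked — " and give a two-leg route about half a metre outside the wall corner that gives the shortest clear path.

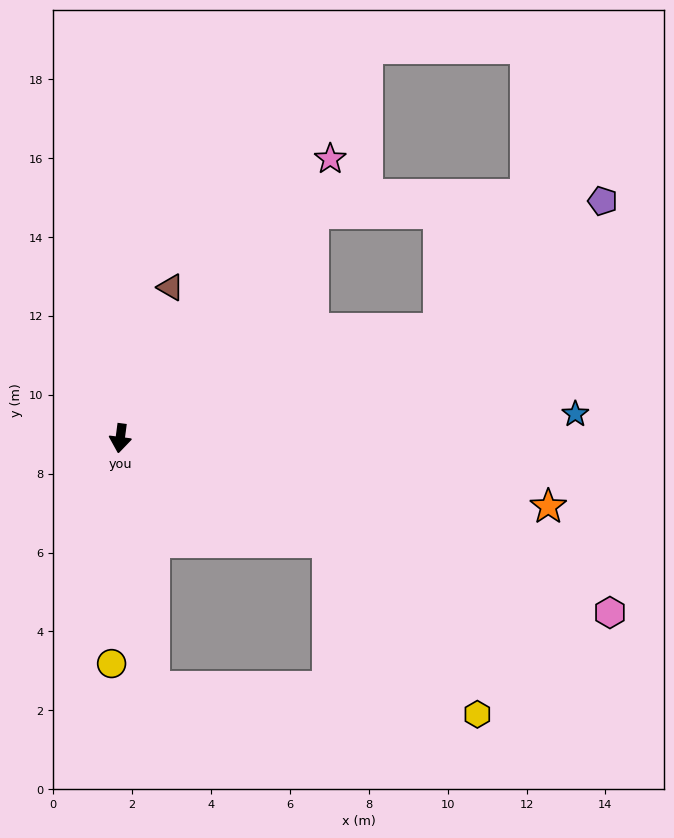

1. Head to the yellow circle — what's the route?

turn left 5°, forward 5.7 m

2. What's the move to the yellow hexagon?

blocked — turn left 71°, forward 5.9 m, then turn right 23°, forward 5.8 m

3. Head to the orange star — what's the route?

turn left 88°, forward 11.0 m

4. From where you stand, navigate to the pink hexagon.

turn left 78°, forward 13.2 m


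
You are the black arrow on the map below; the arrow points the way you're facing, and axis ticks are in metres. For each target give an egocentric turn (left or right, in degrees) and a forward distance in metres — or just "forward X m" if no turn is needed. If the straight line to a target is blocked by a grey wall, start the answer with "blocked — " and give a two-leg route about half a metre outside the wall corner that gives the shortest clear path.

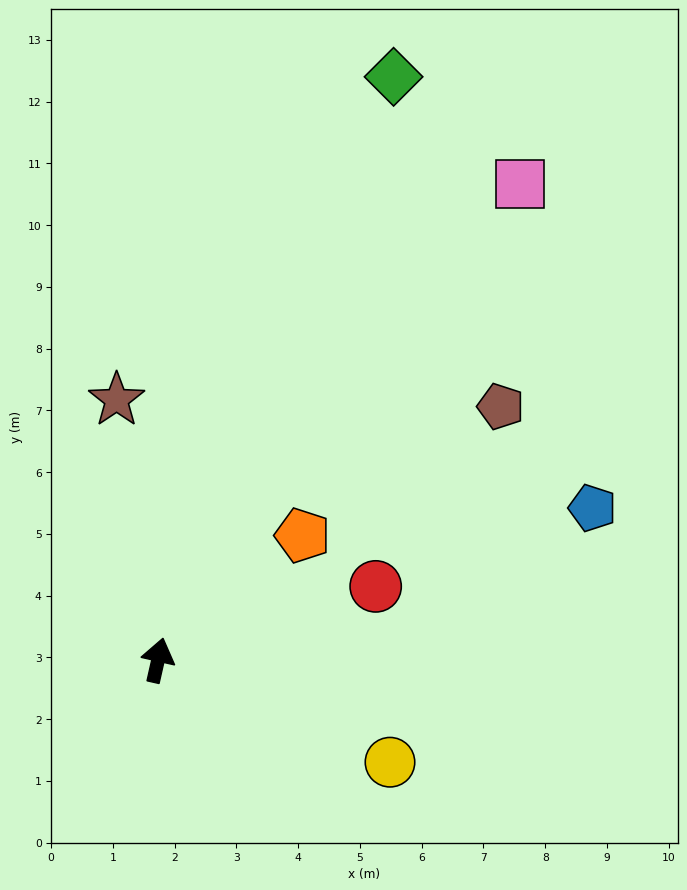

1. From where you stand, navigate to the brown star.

turn left 22°, forward 4.3 m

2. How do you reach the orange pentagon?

turn right 36°, forward 3.1 m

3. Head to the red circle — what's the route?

turn right 59°, forward 3.7 m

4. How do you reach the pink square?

turn right 24°, forward 9.7 m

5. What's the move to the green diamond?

turn right 9°, forward 10.2 m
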